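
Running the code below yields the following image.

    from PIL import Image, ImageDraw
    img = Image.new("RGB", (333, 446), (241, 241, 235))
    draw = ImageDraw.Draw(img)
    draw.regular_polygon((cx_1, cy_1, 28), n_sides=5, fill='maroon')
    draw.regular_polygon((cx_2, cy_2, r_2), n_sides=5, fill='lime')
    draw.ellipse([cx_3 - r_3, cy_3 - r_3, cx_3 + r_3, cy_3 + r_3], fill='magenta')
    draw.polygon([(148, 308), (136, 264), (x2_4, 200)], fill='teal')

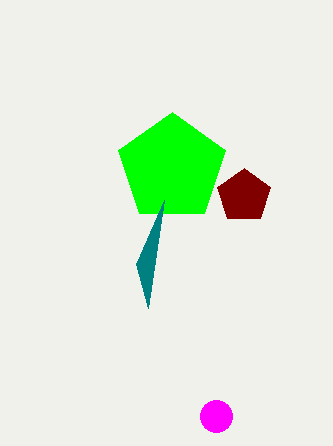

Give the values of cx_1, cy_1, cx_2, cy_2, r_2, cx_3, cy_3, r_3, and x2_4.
cx_1 = 244
cy_1 = 196
cx_2 = 172
cy_2 = 168
r_2 = 56
cx_3 = 216
cy_3 = 416
r_3 = 16
x2_4 = 164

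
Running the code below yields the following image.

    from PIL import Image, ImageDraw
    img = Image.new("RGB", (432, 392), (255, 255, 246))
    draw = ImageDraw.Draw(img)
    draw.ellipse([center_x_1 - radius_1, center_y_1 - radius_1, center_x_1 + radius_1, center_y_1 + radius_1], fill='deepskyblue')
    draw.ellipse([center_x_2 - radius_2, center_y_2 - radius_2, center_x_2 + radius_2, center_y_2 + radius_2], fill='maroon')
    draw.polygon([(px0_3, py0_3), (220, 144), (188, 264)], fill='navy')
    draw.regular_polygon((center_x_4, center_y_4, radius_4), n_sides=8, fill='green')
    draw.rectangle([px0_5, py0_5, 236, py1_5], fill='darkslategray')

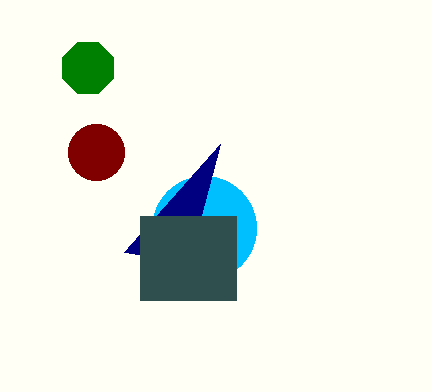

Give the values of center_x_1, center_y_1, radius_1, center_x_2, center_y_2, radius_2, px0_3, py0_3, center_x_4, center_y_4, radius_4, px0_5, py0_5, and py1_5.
center_x_1 = 204
center_y_1 = 228
radius_1 = 52
center_x_2 = 96
center_y_2 = 152
radius_2 = 28
px0_3 = 124
py0_3 = 252
center_x_4 = 88
center_y_4 = 68
radius_4 = 28
px0_5 = 140
py0_5 = 216
py1_5 = 300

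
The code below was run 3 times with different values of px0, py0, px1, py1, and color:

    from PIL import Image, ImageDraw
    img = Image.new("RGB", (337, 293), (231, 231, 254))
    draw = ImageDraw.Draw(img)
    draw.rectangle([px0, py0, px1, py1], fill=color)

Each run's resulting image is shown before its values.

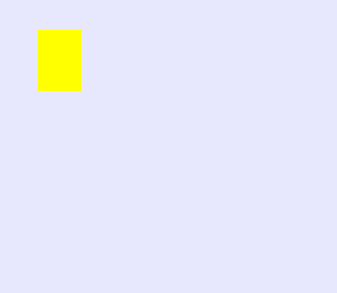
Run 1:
px0 = 38
py0 = 30
px1 = 80
py1 = 90
color = 'yellow'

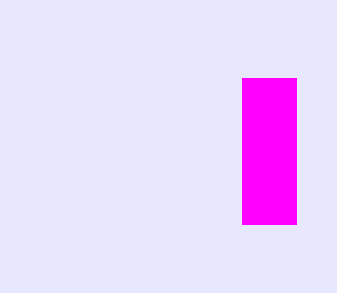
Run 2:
px0 = 242
py0 = 78
px1 = 296
py1 = 224
color = 'magenta'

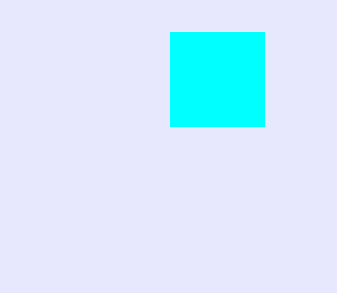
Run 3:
px0 = 170
py0 = 32
px1 = 264
py1 = 126
color = 'cyan'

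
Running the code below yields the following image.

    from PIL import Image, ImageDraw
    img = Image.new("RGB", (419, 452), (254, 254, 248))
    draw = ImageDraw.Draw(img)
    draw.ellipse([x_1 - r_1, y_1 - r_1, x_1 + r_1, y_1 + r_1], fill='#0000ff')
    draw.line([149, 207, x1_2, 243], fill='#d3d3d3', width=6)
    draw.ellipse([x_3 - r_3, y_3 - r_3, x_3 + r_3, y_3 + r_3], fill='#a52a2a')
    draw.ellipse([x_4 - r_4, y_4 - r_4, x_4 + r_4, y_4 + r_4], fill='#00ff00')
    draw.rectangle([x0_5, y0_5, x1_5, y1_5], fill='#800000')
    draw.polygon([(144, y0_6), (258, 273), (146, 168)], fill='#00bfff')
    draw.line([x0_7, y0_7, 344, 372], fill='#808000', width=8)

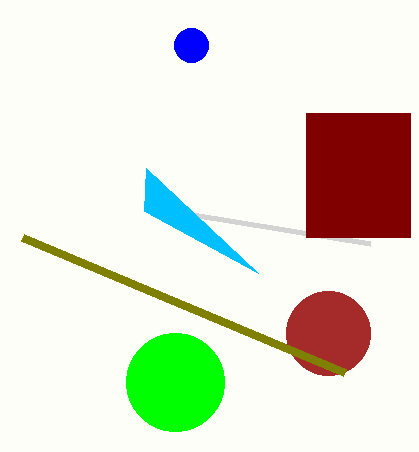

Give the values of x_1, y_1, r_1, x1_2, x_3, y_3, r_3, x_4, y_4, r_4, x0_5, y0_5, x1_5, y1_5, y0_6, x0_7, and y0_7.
x_1 = 191; y_1 = 45; r_1 = 17; x1_2 = 370; x_3 = 328; y_3 = 333; r_3 = 42; x_4 = 175; y_4 = 382; r_4 = 49; x0_5 = 306; y0_5 = 113; x1_5 = 410; y1_5 = 237; y0_6 = 211; x0_7 = 22; y0_7 = 237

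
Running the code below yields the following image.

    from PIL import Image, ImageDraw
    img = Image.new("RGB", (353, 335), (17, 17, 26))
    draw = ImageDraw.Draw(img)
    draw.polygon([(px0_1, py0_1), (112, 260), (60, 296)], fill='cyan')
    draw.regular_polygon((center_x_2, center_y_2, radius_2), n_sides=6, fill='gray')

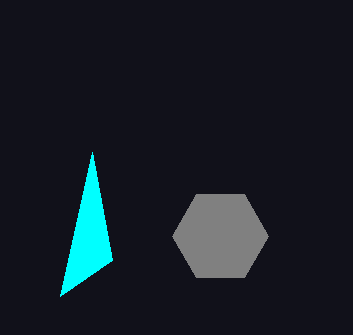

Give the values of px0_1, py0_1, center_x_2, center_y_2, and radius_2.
px0_1 = 92; py0_1 = 152; center_x_2 = 220; center_y_2 = 236; radius_2 = 48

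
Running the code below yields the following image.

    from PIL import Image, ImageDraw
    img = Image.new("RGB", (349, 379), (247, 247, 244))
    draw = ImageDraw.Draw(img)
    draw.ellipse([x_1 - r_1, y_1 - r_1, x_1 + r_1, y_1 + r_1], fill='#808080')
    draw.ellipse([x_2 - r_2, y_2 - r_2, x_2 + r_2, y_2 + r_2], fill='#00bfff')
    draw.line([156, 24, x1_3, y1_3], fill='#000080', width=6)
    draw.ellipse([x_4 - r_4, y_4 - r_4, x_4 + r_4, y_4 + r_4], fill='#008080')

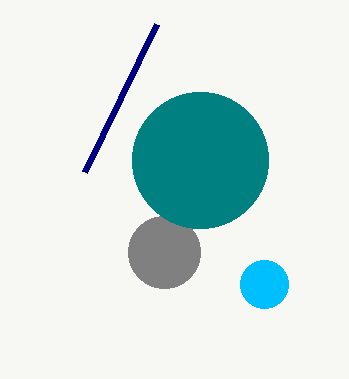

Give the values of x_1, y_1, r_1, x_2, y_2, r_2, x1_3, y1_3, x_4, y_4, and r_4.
x_1 = 164; y_1 = 252; r_1 = 36; x_2 = 264; y_2 = 284; r_2 = 24; x1_3 = 84; y1_3 = 172; x_4 = 200; y_4 = 160; r_4 = 68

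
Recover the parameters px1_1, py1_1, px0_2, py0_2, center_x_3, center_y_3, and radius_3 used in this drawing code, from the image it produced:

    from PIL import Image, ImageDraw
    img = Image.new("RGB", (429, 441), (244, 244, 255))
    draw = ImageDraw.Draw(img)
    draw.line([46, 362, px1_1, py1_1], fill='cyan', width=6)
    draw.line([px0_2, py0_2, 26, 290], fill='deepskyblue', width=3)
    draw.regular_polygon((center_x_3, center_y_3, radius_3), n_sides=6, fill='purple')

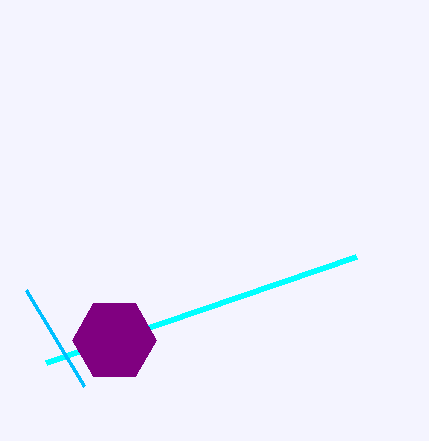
px1_1 = 356
py1_1 = 256
px0_2 = 84
py0_2 = 386
center_x_3 = 114
center_y_3 = 340
radius_3 = 42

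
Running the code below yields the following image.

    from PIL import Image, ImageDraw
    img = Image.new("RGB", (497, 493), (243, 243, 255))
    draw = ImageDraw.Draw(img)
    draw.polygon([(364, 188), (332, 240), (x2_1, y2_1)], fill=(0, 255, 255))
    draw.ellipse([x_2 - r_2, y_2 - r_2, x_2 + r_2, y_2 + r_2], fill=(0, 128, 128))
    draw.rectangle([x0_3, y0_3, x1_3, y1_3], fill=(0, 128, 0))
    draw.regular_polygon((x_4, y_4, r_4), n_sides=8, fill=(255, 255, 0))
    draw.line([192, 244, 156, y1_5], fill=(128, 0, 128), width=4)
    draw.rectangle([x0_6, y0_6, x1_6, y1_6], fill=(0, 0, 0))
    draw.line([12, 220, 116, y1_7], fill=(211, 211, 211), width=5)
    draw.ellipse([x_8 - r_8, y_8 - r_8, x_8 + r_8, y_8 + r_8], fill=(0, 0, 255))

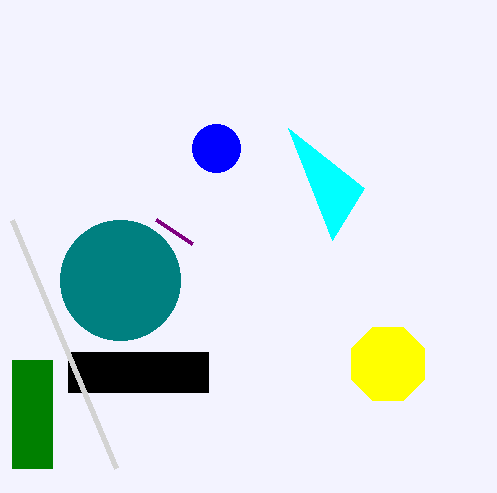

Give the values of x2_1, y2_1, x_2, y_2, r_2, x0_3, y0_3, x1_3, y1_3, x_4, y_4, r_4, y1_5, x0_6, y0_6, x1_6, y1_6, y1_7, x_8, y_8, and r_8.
x2_1 = 288, y2_1 = 128, x_2 = 120, y_2 = 280, r_2 = 60, x0_3 = 12, y0_3 = 360, x1_3 = 52, y1_3 = 468, x_4 = 388, y_4 = 364, r_4 = 40, y1_5 = 220, x0_6 = 68, y0_6 = 352, x1_6 = 208, y1_6 = 392, y1_7 = 468, x_8 = 216, y_8 = 148, r_8 = 24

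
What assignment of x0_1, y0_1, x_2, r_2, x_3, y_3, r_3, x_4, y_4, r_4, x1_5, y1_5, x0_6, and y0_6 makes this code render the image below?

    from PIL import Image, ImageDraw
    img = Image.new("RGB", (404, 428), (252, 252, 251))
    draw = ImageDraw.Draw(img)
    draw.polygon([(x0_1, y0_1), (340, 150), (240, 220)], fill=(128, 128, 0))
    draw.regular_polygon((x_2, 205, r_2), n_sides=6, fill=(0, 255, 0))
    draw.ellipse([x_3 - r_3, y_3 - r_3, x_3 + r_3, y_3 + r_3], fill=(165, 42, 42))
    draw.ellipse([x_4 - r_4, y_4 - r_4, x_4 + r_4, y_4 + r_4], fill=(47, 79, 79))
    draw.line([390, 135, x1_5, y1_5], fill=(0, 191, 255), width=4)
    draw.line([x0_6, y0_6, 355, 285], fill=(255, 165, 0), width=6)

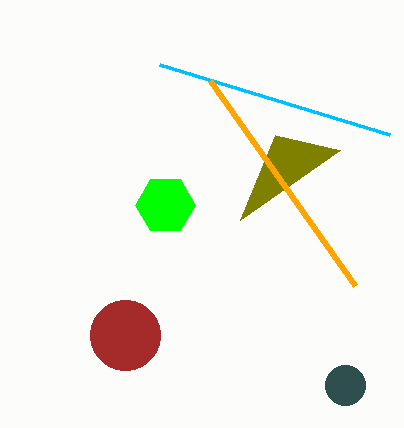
x0_1 = 275; y0_1 = 135; x_2 = 165; r_2 = 30; x_3 = 125; y_3 = 335; r_3 = 35; x_4 = 345; y_4 = 385; r_4 = 20; x1_5 = 160; y1_5 = 65; x0_6 = 210; y0_6 = 80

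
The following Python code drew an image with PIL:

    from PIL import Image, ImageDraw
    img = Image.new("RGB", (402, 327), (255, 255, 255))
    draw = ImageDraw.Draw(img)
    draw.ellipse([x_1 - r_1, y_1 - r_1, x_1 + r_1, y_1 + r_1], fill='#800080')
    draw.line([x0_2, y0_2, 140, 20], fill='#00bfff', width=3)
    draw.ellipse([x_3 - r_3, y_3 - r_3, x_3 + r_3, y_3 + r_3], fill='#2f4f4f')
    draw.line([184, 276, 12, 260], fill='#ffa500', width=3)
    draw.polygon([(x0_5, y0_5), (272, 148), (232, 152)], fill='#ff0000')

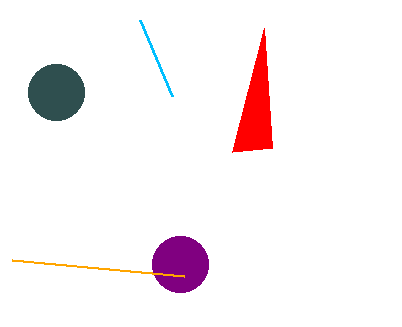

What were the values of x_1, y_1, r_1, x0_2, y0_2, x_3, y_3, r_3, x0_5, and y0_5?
x_1 = 180
y_1 = 264
r_1 = 28
x0_2 = 172
y0_2 = 96
x_3 = 56
y_3 = 92
r_3 = 28
x0_5 = 264
y0_5 = 28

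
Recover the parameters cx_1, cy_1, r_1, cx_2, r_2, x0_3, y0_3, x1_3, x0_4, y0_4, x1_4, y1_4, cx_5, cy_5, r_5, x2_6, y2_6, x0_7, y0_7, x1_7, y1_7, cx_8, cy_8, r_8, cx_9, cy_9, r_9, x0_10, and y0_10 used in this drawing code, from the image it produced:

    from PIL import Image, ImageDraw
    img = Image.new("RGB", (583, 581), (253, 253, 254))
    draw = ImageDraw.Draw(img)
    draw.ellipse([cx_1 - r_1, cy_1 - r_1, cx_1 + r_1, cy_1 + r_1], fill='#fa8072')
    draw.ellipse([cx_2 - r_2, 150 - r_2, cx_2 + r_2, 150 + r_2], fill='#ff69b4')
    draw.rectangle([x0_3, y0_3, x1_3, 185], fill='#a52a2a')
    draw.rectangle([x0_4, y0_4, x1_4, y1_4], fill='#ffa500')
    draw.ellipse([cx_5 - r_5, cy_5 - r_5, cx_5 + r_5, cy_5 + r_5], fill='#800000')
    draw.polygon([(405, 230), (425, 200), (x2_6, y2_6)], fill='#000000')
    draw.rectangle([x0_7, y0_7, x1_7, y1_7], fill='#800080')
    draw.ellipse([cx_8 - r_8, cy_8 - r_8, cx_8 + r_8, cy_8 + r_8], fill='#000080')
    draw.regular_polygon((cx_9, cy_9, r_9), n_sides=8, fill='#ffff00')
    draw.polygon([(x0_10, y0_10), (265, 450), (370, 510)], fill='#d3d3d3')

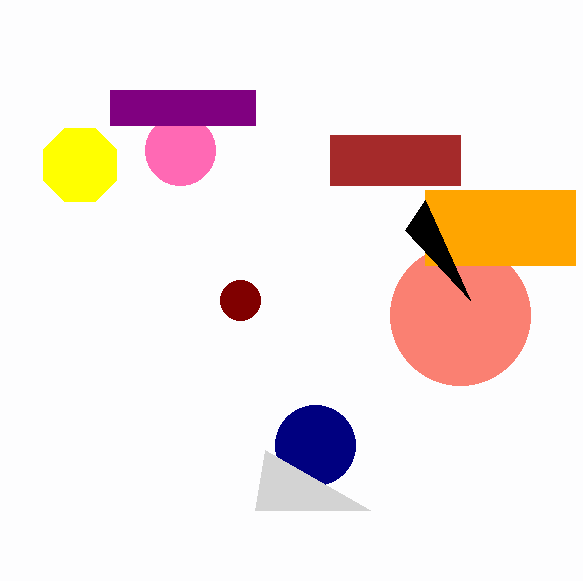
cx_1 = 460; cy_1 = 315; r_1 = 70; cx_2 = 180; r_2 = 35; x0_3 = 330; y0_3 = 135; x1_3 = 460; x0_4 = 425; y0_4 = 190; x1_4 = 575; y1_4 = 265; cx_5 = 240; cy_5 = 300; r_5 = 20; x2_6 = 470; y2_6 = 300; x0_7 = 110; y0_7 = 90; x1_7 = 255; y1_7 = 125; cx_8 = 315; cy_8 = 445; r_8 = 40; cx_9 = 80; cy_9 = 165; r_9 = 40; x0_10 = 255; y0_10 = 510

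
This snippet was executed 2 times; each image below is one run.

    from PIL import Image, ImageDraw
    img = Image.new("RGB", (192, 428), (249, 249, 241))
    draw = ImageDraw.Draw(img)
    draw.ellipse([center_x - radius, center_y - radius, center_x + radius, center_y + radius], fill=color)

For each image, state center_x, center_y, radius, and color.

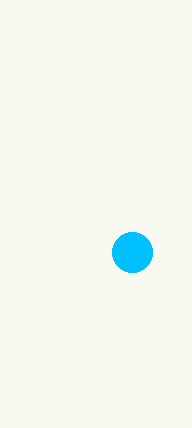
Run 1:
center_x = 132
center_y = 252
radius = 20
color = 'deepskyblue'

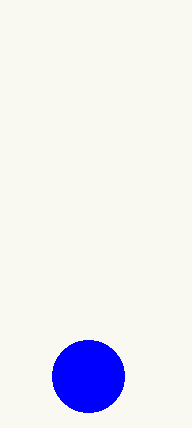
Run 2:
center_x = 88; center_y = 376; radius = 36; color = 'blue'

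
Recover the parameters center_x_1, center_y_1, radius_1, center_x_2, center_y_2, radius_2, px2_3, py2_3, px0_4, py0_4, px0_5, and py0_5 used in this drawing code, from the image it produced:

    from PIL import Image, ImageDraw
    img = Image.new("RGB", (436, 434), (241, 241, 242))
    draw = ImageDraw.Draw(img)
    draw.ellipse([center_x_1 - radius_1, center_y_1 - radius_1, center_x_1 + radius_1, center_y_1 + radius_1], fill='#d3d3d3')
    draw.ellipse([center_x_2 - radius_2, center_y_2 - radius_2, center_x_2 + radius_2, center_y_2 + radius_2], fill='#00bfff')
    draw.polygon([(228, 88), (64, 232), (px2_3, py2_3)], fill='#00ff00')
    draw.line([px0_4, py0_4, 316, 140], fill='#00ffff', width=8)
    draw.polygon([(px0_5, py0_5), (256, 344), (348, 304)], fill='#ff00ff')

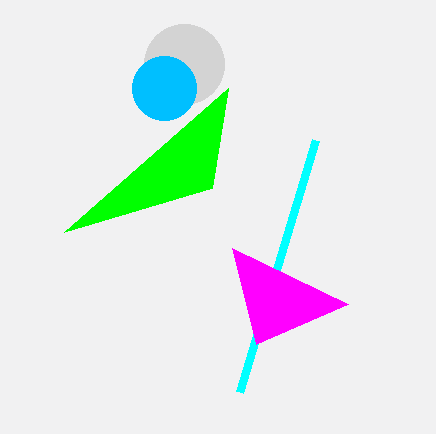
center_x_1 = 184, center_y_1 = 64, radius_1 = 40, center_x_2 = 164, center_y_2 = 88, radius_2 = 32, px2_3 = 212, py2_3 = 188, px0_4 = 240, py0_4 = 392, px0_5 = 232, py0_5 = 248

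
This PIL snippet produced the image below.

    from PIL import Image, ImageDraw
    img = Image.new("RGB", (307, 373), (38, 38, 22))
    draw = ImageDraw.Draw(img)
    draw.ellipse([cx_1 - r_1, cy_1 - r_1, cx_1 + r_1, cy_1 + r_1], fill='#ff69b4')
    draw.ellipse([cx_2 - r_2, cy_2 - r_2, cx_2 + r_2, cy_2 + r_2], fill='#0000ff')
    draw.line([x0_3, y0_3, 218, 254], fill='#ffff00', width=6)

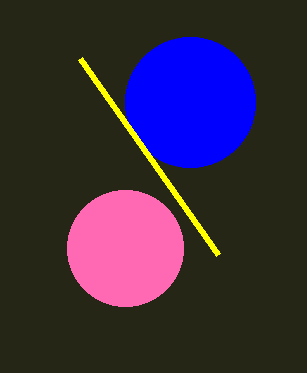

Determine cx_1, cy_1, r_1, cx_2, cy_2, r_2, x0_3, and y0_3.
cx_1 = 125; cy_1 = 248; r_1 = 58; cx_2 = 190; cy_2 = 102; r_2 = 65; x0_3 = 80; y0_3 = 58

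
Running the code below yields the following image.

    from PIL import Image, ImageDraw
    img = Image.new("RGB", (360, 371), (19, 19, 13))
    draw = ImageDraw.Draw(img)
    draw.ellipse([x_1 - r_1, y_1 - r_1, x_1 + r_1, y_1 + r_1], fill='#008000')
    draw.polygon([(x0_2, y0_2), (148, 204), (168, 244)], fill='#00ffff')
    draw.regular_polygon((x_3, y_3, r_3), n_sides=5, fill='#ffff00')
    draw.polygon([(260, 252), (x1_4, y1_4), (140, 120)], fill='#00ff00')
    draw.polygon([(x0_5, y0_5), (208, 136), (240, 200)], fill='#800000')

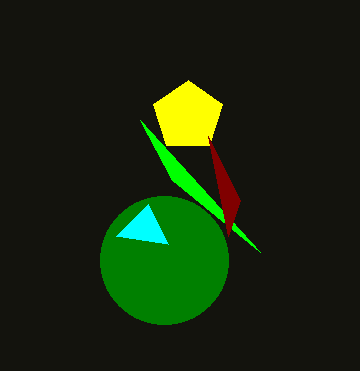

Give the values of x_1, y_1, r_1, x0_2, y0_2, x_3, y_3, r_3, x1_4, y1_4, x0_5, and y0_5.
x_1 = 164, y_1 = 260, r_1 = 64, x0_2 = 116, y0_2 = 236, x_3 = 188, y_3 = 116, r_3 = 36, x1_4 = 172, y1_4 = 180, x0_5 = 228, y0_5 = 236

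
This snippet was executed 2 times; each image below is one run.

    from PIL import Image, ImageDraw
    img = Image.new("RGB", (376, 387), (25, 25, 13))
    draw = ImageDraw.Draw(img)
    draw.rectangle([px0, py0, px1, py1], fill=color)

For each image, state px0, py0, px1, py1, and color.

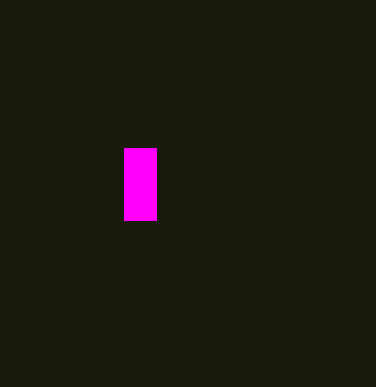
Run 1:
px0 = 124
py0 = 148
px1 = 156
py1 = 220
color = 'magenta'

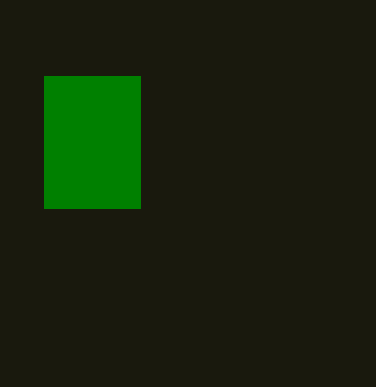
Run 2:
px0 = 44, py0 = 76, px1 = 140, py1 = 208, color = 'green'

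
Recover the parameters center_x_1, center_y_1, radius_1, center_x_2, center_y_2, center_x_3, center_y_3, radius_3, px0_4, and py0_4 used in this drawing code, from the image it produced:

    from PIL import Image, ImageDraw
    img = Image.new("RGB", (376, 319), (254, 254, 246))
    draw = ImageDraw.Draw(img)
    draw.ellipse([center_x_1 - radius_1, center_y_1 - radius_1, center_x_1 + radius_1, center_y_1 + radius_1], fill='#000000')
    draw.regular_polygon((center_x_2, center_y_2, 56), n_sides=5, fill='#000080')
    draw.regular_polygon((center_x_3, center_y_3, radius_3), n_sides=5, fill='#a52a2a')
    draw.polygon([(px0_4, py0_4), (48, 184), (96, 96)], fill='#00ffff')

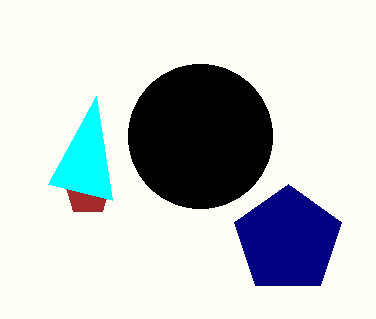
center_x_1 = 200; center_y_1 = 136; radius_1 = 72; center_x_2 = 288; center_y_2 = 240; center_x_3 = 88; center_y_3 = 192; radius_3 = 24; px0_4 = 112; py0_4 = 200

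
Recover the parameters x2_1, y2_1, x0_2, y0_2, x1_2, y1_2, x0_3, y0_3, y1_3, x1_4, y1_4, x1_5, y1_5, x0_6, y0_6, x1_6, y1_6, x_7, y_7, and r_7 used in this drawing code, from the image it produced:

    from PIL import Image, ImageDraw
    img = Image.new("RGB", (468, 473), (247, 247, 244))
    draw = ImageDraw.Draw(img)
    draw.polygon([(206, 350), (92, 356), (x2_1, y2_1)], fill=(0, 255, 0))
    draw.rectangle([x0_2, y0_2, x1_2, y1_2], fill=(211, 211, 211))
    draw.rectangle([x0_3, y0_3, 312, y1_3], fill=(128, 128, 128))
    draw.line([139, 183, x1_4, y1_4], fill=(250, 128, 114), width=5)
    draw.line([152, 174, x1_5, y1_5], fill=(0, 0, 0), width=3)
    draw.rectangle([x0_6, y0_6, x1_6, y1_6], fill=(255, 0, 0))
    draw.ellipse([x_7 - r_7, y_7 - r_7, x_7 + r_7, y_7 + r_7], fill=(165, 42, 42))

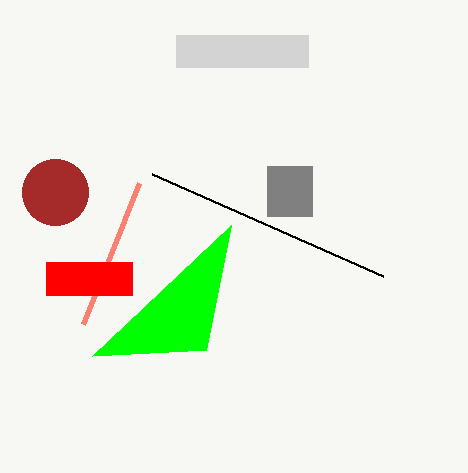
x2_1 = 231, y2_1 = 225, x0_2 = 176, y0_2 = 35, x1_2 = 308, y1_2 = 67, x0_3 = 267, y0_3 = 166, y1_3 = 216, x1_4 = 83, y1_4 = 324, x1_5 = 383, y1_5 = 276, x0_6 = 46, y0_6 = 262, x1_6 = 132, y1_6 = 295, x_7 = 55, y_7 = 192, r_7 = 33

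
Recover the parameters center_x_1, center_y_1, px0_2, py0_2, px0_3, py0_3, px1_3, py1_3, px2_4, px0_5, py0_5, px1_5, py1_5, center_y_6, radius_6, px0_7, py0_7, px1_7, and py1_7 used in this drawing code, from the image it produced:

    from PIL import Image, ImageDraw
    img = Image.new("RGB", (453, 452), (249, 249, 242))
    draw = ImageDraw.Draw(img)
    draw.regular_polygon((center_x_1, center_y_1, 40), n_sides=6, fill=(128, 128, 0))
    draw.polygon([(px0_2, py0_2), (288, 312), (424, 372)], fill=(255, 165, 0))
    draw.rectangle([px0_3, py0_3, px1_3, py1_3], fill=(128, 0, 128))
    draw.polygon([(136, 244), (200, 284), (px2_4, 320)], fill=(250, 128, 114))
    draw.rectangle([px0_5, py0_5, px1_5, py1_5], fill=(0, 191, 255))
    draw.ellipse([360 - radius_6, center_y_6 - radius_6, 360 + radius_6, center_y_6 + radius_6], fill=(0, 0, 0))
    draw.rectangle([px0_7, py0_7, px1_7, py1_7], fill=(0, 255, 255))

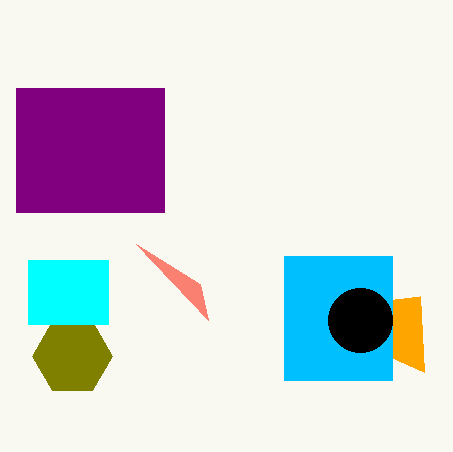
center_x_1 = 72, center_y_1 = 356, px0_2 = 420, py0_2 = 296, px0_3 = 16, py0_3 = 88, px1_3 = 164, py1_3 = 212, px2_4 = 208, px0_5 = 284, py0_5 = 256, px1_5 = 392, py1_5 = 380, center_y_6 = 320, radius_6 = 32, px0_7 = 28, py0_7 = 260, px1_7 = 108, py1_7 = 324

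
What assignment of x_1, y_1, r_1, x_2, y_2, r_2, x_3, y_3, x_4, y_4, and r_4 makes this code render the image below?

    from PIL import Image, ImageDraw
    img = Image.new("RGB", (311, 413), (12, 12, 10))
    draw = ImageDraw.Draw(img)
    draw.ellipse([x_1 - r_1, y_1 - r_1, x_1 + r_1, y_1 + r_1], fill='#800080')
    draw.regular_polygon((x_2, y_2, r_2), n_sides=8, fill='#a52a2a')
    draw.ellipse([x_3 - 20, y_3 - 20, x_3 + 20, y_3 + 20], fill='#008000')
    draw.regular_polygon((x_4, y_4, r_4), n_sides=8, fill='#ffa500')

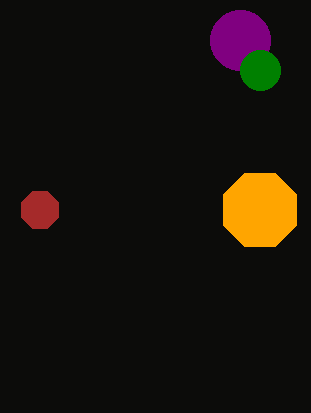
x_1 = 240
y_1 = 40
r_1 = 30
x_2 = 40
y_2 = 210
r_2 = 20
x_3 = 260
y_3 = 70
x_4 = 260
y_4 = 210
r_4 = 40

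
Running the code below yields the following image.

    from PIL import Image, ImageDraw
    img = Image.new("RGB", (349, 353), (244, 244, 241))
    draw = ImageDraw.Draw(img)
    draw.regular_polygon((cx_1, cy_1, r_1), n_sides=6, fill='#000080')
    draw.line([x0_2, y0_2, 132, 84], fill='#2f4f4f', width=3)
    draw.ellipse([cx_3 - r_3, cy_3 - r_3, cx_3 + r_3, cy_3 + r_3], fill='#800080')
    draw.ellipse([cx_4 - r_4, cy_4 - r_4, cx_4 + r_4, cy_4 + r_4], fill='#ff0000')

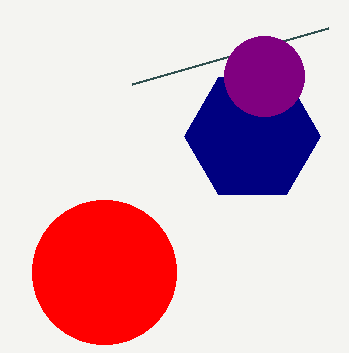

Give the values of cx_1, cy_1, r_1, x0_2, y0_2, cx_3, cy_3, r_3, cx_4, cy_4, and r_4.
cx_1 = 252; cy_1 = 136; r_1 = 68; x0_2 = 328; y0_2 = 28; cx_3 = 264; cy_3 = 76; r_3 = 40; cx_4 = 104; cy_4 = 272; r_4 = 72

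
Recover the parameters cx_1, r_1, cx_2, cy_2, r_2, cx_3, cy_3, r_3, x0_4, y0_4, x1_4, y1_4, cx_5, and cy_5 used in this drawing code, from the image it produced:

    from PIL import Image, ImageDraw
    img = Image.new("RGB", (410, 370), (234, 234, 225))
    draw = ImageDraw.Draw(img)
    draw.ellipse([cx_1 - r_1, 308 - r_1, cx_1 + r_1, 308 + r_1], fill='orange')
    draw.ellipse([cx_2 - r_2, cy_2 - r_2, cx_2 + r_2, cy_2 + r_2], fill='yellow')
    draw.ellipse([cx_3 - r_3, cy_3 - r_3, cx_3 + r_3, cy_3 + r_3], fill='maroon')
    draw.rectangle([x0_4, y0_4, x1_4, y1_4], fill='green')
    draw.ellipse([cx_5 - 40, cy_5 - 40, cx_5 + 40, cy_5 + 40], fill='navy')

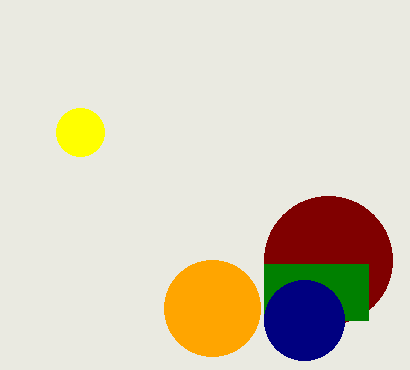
cx_1 = 212, r_1 = 48, cx_2 = 80, cy_2 = 132, r_2 = 24, cx_3 = 328, cy_3 = 260, r_3 = 64, x0_4 = 264, y0_4 = 264, x1_4 = 368, y1_4 = 320, cx_5 = 304, cy_5 = 320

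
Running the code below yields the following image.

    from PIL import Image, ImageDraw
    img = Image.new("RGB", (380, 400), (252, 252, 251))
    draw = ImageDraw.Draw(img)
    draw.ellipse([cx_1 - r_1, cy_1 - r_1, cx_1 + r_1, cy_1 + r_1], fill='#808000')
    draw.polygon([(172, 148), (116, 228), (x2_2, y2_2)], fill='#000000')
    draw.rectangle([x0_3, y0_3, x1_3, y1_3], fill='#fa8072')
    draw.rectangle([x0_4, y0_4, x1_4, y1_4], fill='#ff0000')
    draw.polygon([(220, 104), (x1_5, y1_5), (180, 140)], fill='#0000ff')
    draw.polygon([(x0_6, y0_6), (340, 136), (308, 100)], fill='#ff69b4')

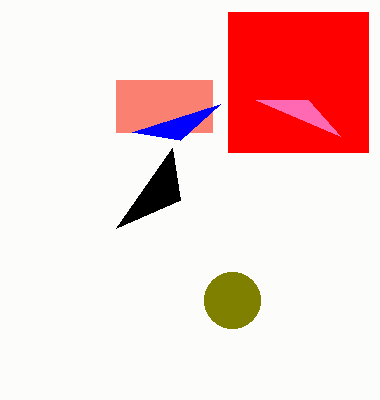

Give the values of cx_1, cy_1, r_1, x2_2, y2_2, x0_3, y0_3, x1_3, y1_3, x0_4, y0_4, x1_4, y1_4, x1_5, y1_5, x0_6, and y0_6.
cx_1 = 232, cy_1 = 300, r_1 = 28, x2_2 = 180, y2_2 = 200, x0_3 = 116, y0_3 = 80, x1_3 = 212, y1_3 = 132, x0_4 = 228, y0_4 = 12, x1_4 = 368, y1_4 = 152, x1_5 = 132, y1_5 = 132, x0_6 = 256, y0_6 = 100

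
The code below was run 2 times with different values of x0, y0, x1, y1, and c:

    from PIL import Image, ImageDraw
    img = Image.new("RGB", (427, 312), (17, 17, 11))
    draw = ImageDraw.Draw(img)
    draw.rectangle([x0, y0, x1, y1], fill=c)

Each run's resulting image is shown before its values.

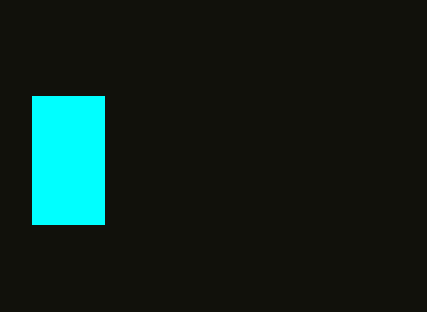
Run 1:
x0 = 32, y0 = 96, x1 = 104, y1 = 224, c = 'cyan'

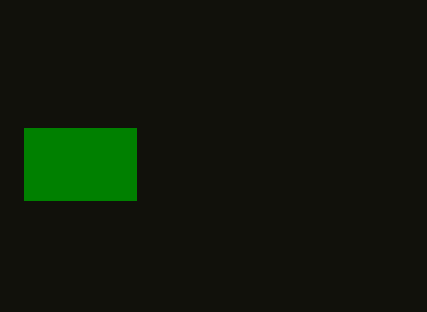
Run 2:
x0 = 24; y0 = 128; x1 = 136; y1 = 200; c = 'green'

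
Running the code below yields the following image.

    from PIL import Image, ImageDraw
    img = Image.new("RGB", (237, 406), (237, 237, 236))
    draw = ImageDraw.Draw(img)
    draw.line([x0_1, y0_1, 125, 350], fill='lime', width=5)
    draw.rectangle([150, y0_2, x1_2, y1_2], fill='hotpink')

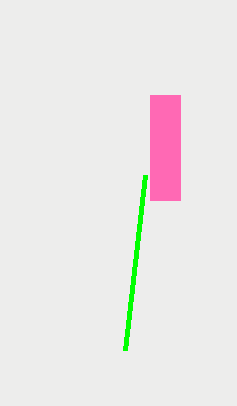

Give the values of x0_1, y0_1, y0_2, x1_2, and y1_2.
x0_1 = 145; y0_1 = 175; y0_2 = 95; x1_2 = 180; y1_2 = 200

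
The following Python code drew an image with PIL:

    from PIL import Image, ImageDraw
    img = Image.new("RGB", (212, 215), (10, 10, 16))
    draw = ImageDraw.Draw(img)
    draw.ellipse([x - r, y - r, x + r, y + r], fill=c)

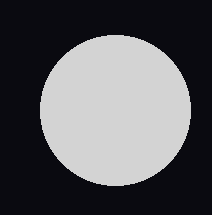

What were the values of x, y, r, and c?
x = 115
y = 110
r = 75
c = 'lightgray'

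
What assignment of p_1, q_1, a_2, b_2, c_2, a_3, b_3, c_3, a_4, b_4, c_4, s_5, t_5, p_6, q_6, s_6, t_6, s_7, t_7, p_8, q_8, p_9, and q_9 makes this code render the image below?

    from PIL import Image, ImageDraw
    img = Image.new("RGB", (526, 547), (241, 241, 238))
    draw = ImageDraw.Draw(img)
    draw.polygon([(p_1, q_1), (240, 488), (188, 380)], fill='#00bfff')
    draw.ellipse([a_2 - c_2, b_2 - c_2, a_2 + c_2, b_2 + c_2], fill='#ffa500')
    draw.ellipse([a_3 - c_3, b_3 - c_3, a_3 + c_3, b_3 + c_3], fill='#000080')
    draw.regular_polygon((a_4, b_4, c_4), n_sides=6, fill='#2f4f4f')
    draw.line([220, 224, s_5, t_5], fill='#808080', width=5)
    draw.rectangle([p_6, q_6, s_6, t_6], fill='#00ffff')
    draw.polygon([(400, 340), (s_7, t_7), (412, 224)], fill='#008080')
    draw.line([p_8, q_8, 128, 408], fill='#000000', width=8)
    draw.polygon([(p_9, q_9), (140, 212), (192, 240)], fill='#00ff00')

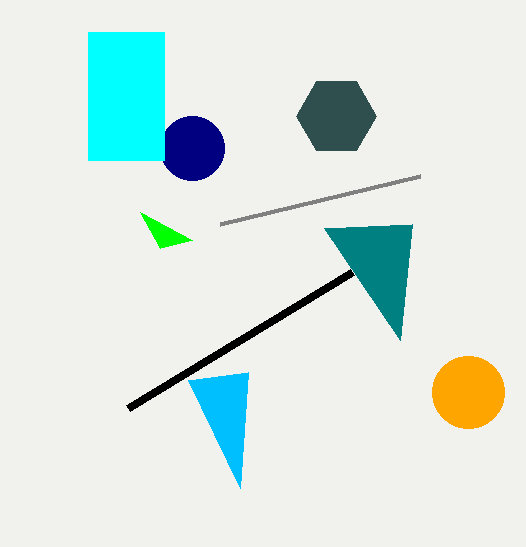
p_1 = 248, q_1 = 372, a_2 = 468, b_2 = 392, c_2 = 36, a_3 = 192, b_3 = 148, c_3 = 32, a_4 = 336, b_4 = 116, c_4 = 40, s_5 = 420, t_5 = 176, p_6 = 88, q_6 = 32, s_6 = 164, t_6 = 160, s_7 = 324, t_7 = 228, p_8 = 352, q_8 = 272, p_9 = 160, q_9 = 248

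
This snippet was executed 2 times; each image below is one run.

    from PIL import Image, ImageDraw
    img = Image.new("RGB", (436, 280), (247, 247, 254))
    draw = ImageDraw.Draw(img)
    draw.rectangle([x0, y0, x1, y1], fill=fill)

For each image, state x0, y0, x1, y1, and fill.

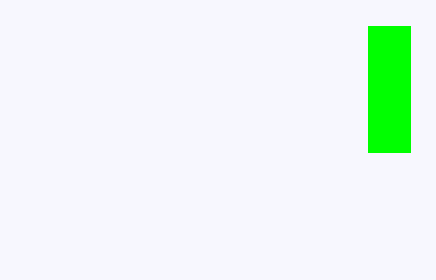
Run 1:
x0 = 368, y0 = 26, x1 = 410, y1 = 152, fill = 'lime'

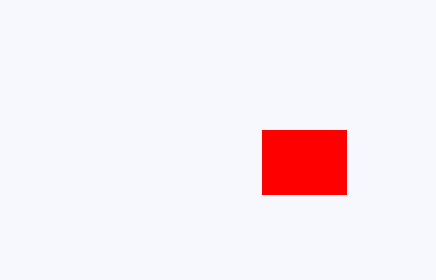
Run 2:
x0 = 262, y0 = 130, x1 = 346, y1 = 194, fill = 'red'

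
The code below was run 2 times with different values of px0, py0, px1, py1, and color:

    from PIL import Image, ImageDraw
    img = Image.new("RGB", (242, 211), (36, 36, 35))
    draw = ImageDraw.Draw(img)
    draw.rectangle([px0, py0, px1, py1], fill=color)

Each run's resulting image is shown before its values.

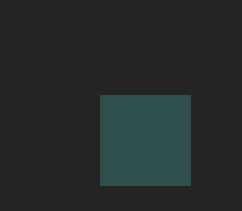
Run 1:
px0 = 100, py0 = 95, px1 = 190, py1 = 185, color = 'darkslategray'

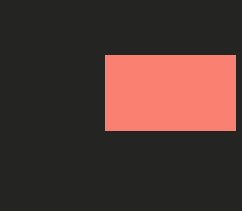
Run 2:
px0 = 105
py0 = 55
px1 = 235
py1 = 130
color = 'salmon'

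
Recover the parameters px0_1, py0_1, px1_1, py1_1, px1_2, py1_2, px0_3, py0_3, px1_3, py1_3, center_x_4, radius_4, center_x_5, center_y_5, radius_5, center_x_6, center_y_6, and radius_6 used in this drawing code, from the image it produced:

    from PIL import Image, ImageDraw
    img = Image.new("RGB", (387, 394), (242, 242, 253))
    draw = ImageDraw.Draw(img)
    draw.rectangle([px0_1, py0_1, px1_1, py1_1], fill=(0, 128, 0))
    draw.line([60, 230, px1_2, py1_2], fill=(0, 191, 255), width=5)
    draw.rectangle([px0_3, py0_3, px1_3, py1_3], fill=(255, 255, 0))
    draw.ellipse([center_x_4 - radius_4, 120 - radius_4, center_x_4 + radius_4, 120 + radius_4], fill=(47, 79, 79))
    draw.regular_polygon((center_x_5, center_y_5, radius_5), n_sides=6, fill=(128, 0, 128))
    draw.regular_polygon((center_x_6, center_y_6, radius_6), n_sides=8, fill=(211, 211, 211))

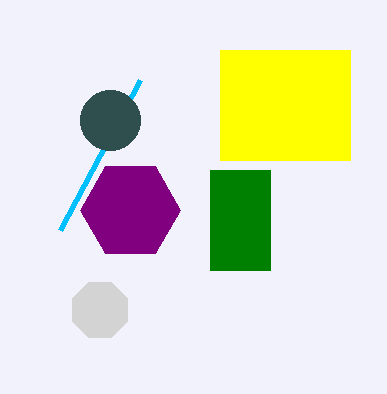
px0_1 = 210; py0_1 = 170; px1_1 = 270; py1_1 = 270; px1_2 = 140; py1_2 = 80; px0_3 = 220; py0_3 = 50; px1_3 = 350; py1_3 = 160; center_x_4 = 110; radius_4 = 30; center_x_5 = 130; center_y_5 = 210; radius_5 = 50; center_x_6 = 100; center_y_6 = 310; radius_6 = 30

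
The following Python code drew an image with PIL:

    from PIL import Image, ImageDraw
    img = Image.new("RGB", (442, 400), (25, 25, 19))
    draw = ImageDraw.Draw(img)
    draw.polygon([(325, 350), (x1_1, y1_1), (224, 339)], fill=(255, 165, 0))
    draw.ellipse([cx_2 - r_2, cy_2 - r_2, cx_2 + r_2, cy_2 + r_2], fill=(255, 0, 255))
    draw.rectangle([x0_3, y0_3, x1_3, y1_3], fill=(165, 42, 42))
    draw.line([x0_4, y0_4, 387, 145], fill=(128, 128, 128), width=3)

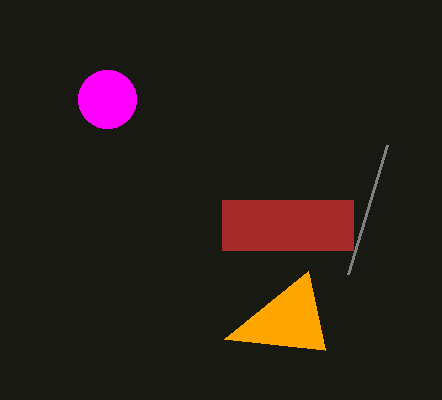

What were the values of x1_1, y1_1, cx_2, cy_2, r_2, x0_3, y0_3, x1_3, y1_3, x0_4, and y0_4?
x1_1 = 308; y1_1 = 271; cx_2 = 107; cy_2 = 99; r_2 = 29; x0_3 = 222; y0_3 = 200; x1_3 = 353; y1_3 = 250; x0_4 = 348; y0_4 = 274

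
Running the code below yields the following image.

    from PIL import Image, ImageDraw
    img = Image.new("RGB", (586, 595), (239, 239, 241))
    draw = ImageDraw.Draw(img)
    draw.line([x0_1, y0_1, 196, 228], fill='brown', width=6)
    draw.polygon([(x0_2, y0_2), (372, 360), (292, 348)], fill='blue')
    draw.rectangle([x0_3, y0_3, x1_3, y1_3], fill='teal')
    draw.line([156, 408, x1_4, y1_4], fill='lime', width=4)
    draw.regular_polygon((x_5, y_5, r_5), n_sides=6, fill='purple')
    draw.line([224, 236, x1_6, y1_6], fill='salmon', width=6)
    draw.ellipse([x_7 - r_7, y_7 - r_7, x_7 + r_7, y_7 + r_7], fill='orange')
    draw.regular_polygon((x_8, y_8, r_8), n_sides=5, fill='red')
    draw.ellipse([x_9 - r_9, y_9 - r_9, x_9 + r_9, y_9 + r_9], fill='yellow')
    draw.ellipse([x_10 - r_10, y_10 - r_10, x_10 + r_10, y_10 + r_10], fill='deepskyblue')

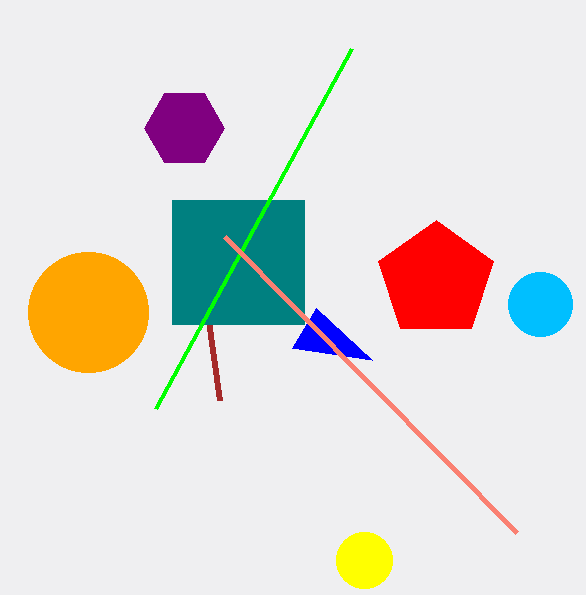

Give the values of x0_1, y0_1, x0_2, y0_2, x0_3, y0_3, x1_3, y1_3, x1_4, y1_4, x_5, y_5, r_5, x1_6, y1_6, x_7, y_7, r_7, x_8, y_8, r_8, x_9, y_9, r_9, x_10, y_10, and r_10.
x0_1 = 220; y0_1 = 400; x0_2 = 316; y0_2 = 308; x0_3 = 172; y0_3 = 200; x1_3 = 304; y1_3 = 324; x1_4 = 352; y1_4 = 48; x_5 = 184; y_5 = 128; r_5 = 40; x1_6 = 516; y1_6 = 532; x_7 = 88; y_7 = 312; r_7 = 60; x_8 = 436; y_8 = 280; r_8 = 60; x_9 = 364; y_9 = 560; r_9 = 28; x_10 = 540; y_10 = 304; r_10 = 32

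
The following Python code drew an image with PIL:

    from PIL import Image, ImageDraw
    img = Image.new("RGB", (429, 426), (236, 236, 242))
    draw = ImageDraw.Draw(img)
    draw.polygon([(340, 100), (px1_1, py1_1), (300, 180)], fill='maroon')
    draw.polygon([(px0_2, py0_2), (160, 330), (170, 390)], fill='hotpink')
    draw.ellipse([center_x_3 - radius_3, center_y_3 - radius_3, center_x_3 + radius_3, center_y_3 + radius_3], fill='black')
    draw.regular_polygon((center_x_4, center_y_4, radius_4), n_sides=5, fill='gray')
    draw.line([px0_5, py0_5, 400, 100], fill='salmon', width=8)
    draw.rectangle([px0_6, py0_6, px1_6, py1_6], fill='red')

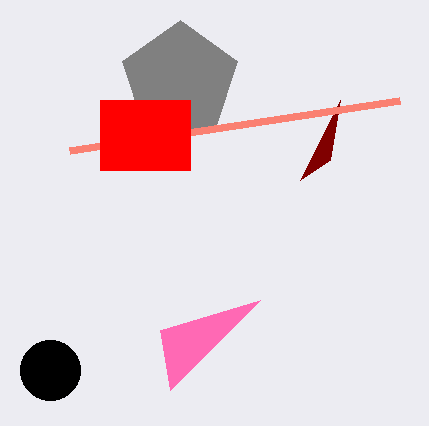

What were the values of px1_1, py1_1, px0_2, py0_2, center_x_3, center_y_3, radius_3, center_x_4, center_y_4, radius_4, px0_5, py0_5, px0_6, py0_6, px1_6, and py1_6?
px1_1 = 330; py1_1 = 160; px0_2 = 260; py0_2 = 300; center_x_3 = 50; center_y_3 = 370; radius_3 = 30; center_x_4 = 180; center_y_4 = 80; radius_4 = 60; px0_5 = 70; py0_5 = 150; px0_6 = 100; py0_6 = 100; px1_6 = 190; py1_6 = 170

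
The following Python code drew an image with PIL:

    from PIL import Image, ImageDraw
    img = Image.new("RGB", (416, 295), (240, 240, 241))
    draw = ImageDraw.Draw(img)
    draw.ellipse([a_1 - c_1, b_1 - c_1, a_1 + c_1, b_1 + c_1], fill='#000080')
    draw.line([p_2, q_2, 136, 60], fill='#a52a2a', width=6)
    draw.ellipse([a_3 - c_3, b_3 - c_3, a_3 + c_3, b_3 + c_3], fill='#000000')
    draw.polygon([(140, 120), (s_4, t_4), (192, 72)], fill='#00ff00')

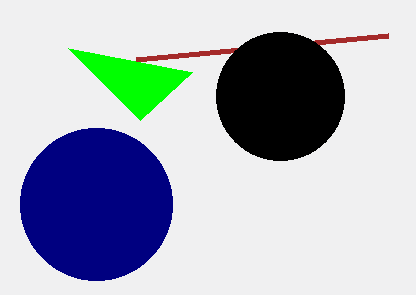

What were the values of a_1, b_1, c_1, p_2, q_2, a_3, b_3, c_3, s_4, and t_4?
a_1 = 96, b_1 = 204, c_1 = 76, p_2 = 388, q_2 = 36, a_3 = 280, b_3 = 96, c_3 = 64, s_4 = 68, t_4 = 48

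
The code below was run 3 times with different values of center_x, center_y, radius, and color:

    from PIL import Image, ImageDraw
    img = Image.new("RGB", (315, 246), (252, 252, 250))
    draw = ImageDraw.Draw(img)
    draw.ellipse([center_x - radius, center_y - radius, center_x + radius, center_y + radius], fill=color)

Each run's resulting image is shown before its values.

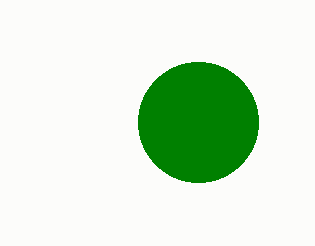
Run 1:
center_x = 198
center_y = 122
radius = 60
color = 'green'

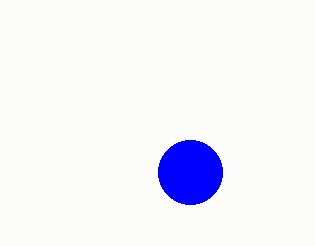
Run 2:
center_x = 190
center_y = 172
radius = 32
color = 'blue'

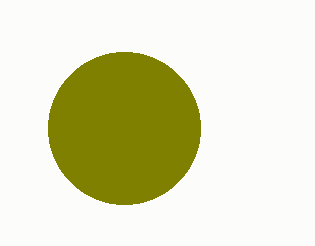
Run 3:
center_x = 124
center_y = 128
radius = 76
color = 'olive'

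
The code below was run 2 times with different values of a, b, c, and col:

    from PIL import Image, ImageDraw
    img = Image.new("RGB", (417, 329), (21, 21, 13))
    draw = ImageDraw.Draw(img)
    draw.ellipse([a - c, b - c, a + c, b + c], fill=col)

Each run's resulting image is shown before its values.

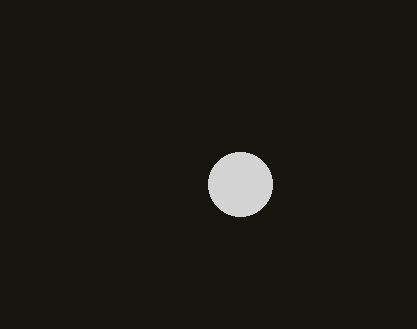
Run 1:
a = 240, b = 184, c = 32, col = 'lightgray'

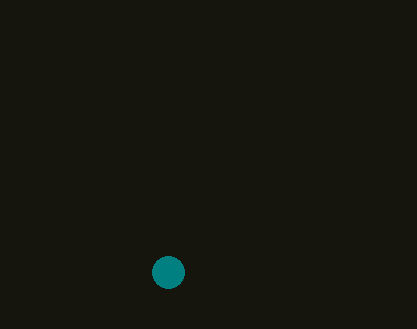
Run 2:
a = 168; b = 272; c = 16; col = 'teal'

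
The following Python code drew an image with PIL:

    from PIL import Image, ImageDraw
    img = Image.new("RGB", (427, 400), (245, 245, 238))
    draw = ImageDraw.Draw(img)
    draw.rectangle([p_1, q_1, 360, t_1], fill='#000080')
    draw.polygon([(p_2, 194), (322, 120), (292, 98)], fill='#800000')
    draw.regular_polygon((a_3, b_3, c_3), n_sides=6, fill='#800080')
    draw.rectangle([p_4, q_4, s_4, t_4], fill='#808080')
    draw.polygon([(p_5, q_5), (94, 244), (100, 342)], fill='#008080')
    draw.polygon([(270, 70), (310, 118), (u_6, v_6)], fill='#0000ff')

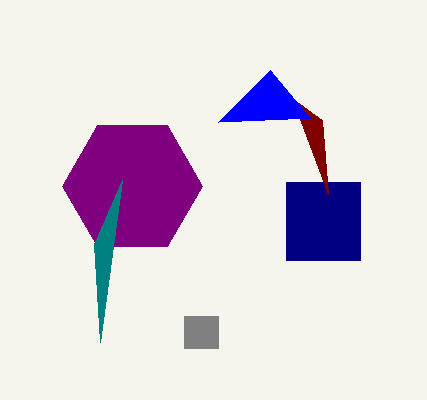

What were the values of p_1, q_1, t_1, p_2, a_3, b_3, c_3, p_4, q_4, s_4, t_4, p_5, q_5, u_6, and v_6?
p_1 = 286; q_1 = 182; t_1 = 260; p_2 = 328; a_3 = 132; b_3 = 186; c_3 = 70; p_4 = 184; q_4 = 316; s_4 = 218; t_4 = 348; p_5 = 122; q_5 = 180; u_6 = 218; v_6 = 122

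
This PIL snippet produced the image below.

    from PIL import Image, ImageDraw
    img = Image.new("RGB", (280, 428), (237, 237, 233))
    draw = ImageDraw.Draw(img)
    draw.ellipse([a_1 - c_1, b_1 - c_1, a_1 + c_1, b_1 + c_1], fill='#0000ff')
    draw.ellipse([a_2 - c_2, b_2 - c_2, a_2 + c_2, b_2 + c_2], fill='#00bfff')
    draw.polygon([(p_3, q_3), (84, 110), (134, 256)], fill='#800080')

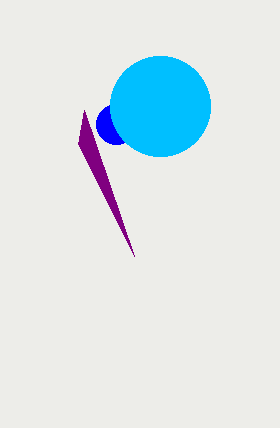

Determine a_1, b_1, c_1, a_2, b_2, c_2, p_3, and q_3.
a_1 = 116; b_1 = 124; c_1 = 20; a_2 = 160; b_2 = 106; c_2 = 50; p_3 = 78; q_3 = 144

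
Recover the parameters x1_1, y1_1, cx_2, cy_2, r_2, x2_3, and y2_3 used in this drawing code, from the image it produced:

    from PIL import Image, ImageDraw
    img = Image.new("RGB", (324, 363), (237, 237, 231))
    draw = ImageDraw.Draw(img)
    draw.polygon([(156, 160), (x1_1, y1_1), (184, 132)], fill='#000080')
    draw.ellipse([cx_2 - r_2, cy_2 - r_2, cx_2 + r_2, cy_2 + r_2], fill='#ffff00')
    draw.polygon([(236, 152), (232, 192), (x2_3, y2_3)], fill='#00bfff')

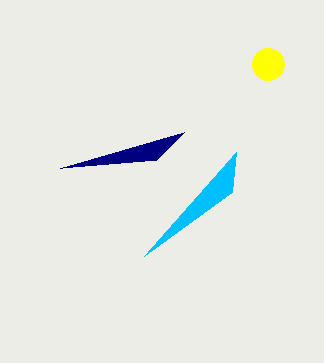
x1_1 = 60; y1_1 = 168; cx_2 = 268; cy_2 = 64; r_2 = 16; x2_3 = 144; y2_3 = 256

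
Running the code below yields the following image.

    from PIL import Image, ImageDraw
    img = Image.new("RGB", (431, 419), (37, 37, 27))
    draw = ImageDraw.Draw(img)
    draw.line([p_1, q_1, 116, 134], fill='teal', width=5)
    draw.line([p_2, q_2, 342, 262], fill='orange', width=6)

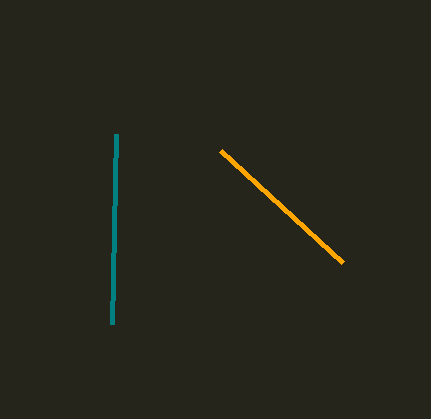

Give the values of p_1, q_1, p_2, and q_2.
p_1 = 112, q_1 = 324, p_2 = 220, q_2 = 150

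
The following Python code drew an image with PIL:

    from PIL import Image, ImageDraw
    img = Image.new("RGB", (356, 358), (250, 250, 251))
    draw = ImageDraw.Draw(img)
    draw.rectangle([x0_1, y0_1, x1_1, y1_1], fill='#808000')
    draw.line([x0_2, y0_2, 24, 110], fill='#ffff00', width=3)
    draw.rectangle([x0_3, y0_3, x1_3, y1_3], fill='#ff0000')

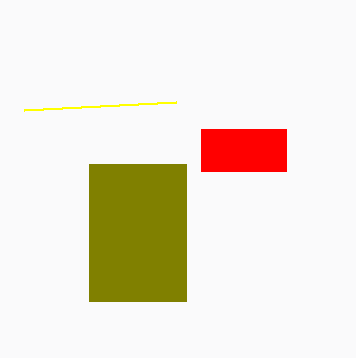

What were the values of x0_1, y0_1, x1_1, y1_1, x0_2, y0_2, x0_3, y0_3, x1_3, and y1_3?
x0_1 = 89
y0_1 = 164
x1_1 = 186
y1_1 = 301
x0_2 = 176
y0_2 = 102
x0_3 = 201
y0_3 = 129
x1_3 = 286
y1_3 = 171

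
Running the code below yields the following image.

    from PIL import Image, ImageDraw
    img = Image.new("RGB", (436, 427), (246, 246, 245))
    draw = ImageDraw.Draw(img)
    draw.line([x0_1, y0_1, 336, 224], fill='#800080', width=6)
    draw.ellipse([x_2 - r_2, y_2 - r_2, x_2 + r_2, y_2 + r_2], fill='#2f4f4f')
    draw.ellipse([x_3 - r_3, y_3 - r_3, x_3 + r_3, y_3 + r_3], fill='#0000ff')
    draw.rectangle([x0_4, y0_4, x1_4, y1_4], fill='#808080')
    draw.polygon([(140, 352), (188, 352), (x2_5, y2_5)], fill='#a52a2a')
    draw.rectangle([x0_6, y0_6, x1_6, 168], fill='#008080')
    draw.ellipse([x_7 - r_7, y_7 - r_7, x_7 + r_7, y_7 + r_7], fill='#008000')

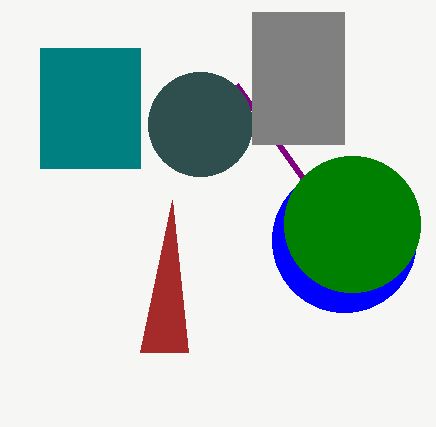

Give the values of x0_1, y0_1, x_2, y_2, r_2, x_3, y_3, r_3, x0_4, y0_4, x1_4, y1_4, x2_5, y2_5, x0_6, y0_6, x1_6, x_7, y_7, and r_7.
x0_1 = 236; y0_1 = 84; x_2 = 200; y_2 = 124; r_2 = 52; x_3 = 344; y_3 = 240; r_3 = 72; x0_4 = 252; y0_4 = 12; x1_4 = 344; y1_4 = 144; x2_5 = 172; y2_5 = 200; x0_6 = 40; y0_6 = 48; x1_6 = 140; x_7 = 352; y_7 = 224; r_7 = 68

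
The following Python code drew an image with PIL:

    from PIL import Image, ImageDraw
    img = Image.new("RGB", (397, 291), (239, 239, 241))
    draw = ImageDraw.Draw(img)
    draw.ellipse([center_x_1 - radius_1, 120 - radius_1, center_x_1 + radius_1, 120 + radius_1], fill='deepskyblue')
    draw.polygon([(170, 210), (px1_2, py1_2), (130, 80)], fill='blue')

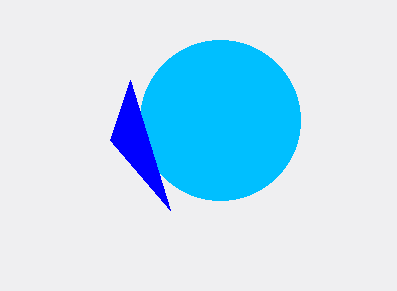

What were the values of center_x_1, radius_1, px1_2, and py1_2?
center_x_1 = 220; radius_1 = 80; px1_2 = 110; py1_2 = 140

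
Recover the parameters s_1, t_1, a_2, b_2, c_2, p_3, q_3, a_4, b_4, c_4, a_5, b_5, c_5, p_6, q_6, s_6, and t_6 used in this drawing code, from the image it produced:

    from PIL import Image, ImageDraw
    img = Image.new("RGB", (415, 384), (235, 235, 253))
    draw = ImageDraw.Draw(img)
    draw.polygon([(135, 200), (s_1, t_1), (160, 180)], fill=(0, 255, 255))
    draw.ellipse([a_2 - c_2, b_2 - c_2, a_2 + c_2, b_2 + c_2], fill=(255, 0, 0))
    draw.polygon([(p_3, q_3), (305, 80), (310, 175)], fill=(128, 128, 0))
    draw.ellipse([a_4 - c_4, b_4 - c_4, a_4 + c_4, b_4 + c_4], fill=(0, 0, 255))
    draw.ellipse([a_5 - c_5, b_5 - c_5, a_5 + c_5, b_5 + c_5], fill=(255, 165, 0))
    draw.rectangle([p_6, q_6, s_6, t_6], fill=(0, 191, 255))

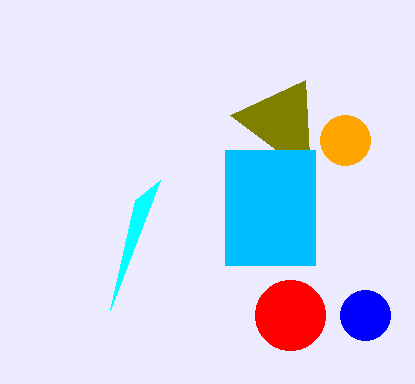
s_1 = 110
t_1 = 310
a_2 = 290
b_2 = 315
c_2 = 35
p_3 = 230
q_3 = 115
a_4 = 365
b_4 = 315
c_4 = 25
a_5 = 345
b_5 = 140
c_5 = 25
p_6 = 225
q_6 = 150
s_6 = 315
t_6 = 265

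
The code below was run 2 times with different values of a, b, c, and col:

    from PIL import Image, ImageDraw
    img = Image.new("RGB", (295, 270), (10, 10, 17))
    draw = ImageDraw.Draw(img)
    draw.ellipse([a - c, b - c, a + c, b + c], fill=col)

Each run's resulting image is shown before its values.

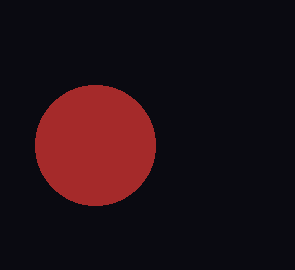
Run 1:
a = 95
b = 145
c = 60
col = 'brown'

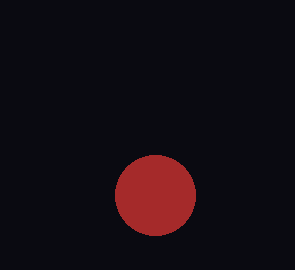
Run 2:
a = 155; b = 195; c = 40; col = 'brown'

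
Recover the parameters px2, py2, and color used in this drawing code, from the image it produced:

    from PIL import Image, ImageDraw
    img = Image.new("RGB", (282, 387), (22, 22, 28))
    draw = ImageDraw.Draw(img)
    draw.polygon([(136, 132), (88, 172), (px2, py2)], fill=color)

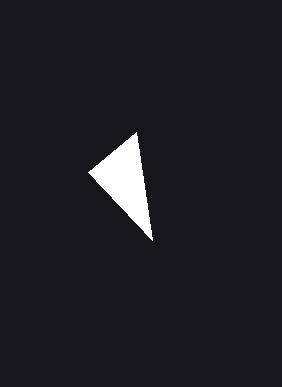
px2 = 152, py2 = 240, color = 'white'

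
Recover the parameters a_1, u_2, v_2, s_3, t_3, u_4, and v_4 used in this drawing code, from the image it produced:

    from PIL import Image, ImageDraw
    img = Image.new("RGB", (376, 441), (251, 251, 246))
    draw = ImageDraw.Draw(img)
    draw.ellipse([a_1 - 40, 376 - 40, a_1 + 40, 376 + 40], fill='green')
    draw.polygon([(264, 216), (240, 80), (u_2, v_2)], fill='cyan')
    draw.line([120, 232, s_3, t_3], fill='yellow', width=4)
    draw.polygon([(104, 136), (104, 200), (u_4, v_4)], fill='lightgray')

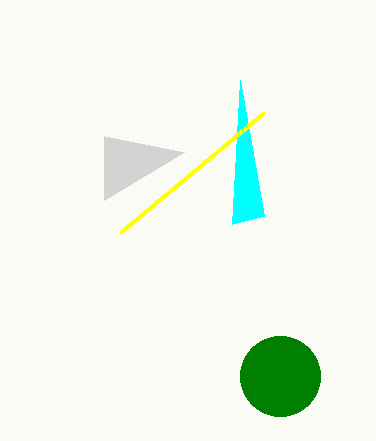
a_1 = 280, u_2 = 232, v_2 = 224, s_3 = 264, t_3 = 112, u_4 = 184, v_4 = 152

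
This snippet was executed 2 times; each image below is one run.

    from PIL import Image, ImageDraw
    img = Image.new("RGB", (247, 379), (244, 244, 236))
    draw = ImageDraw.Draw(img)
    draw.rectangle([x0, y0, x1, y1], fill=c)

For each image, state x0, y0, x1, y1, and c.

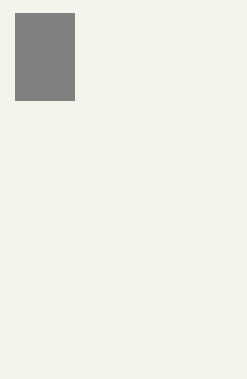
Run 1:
x0 = 15, y0 = 13, x1 = 74, y1 = 100, c = 'gray'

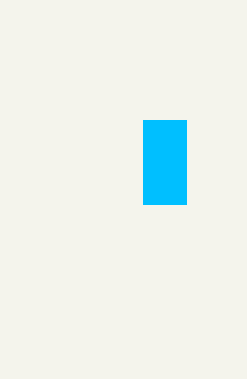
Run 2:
x0 = 143; y0 = 120; x1 = 186; y1 = 204; c = 'deepskyblue'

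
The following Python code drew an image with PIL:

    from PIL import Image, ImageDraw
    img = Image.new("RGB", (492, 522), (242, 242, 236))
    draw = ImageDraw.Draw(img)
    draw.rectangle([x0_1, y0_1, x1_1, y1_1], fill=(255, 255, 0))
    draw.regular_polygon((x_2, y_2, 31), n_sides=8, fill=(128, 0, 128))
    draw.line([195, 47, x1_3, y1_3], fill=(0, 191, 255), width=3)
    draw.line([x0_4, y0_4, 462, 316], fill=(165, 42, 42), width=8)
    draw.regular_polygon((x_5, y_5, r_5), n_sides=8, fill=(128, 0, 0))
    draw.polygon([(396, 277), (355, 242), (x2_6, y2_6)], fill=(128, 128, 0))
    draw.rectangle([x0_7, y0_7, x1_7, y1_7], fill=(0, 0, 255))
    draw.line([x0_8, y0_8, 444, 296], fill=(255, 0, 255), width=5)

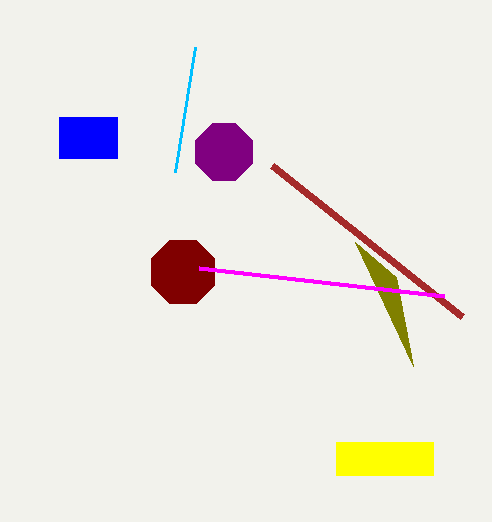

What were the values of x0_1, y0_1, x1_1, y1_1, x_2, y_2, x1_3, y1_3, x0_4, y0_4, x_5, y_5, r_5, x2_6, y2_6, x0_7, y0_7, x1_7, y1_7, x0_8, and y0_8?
x0_1 = 336
y0_1 = 442
x1_1 = 433
y1_1 = 475
x_2 = 224
y_2 = 152
x1_3 = 175
y1_3 = 172
x0_4 = 272
y0_4 = 165
x_5 = 183
y_5 = 272
r_5 = 34
x2_6 = 413
y2_6 = 366
x0_7 = 59
y0_7 = 117
x1_7 = 117
y1_7 = 158
x0_8 = 199
y0_8 = 268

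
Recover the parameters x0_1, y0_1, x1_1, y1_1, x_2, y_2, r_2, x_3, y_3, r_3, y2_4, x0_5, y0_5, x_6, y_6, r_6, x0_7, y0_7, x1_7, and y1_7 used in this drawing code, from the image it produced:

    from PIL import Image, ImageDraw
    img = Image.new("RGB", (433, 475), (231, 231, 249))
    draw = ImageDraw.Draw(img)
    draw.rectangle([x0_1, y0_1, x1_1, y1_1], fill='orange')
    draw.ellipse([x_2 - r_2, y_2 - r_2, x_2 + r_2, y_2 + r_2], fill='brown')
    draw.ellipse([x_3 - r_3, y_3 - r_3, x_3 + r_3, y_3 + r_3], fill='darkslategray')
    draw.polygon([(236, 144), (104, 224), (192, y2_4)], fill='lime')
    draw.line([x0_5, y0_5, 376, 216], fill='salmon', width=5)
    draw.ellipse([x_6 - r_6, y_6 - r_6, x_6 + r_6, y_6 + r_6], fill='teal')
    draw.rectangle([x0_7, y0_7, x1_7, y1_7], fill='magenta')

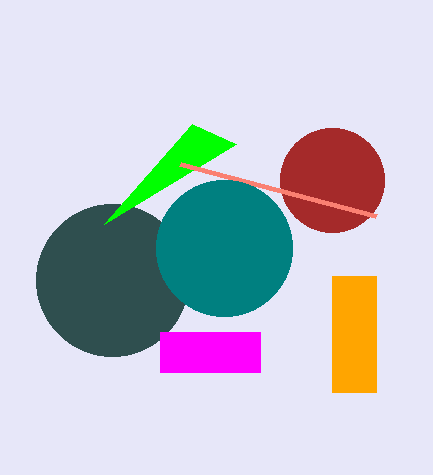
x0_1 = 332
y0_1 = 276
x1_1 = 376
y1_1 = 392
x_2 = 332
y_2 = 180
r_2 = 52
x_3 = 112
y_3 = 280
r_3 = 76
y2_4 = 124
x0_5 = 180
y0_5 = 164
x_6 = 224
y_6 = 248
r_6 = 68
x0_7 = 160
y0_7 = 332
x1_7 = 260
y1_7 = 372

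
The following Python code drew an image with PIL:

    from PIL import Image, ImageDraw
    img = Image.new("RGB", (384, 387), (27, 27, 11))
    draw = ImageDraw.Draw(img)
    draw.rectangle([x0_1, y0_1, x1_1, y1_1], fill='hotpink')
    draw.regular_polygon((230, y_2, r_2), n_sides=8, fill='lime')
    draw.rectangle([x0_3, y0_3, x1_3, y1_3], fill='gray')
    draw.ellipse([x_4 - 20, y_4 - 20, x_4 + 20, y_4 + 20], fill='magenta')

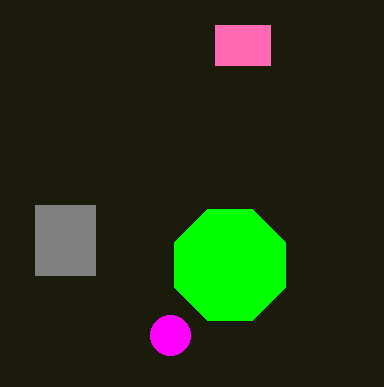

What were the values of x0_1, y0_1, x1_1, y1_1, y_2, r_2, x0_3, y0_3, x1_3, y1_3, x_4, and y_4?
x0_1 = 215, y0_1 = 25, x1_1 = 270, y1_1 = 65, y_2 = 265, r_2 = 60, x0_3 = 35, y0_3 = 205, x1_3 = 95, y1_3 = 275, x_4 = 170, y_4 = 335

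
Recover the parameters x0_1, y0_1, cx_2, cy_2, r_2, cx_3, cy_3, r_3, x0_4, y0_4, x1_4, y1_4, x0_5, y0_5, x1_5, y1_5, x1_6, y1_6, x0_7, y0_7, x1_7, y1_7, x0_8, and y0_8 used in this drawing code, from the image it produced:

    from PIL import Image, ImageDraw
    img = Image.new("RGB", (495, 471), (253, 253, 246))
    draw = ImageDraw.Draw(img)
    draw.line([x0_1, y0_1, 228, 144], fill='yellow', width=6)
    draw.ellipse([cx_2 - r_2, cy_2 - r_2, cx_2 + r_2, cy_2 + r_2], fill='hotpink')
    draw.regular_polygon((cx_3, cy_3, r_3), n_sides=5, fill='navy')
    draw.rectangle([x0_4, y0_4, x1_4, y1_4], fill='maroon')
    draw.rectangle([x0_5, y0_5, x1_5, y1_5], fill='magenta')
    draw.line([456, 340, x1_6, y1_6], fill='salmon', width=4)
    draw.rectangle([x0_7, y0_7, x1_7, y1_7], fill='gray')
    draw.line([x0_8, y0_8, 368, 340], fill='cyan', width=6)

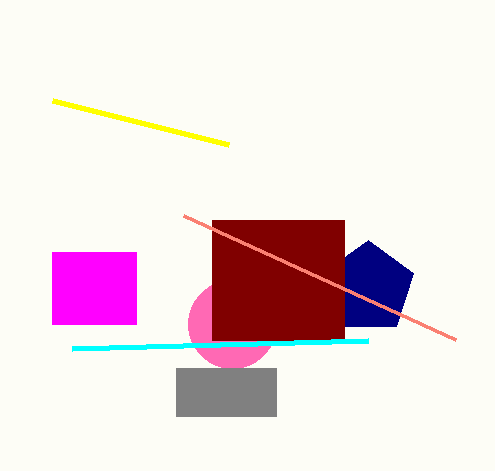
x0_1 = 52
y0_1 = 100
cx_2 = 232
cy_2 = 324
r_2 = 44
cx_3 = 368
cy_3 = 288
r_3 = 48
x0_4 = 212
y0_4 = 220
x1_4 = 344
y1_4 = 340
x0_5 = 52
y0_5 = 252
x1_5 = 136
y1_5 = 324
x1_6 = 184
y1_6 = 216
x0_7 = 176
y0_7 = 368
x1_7 = 276
y1_7 = 416
x0_8 = 72
y0_8 = 348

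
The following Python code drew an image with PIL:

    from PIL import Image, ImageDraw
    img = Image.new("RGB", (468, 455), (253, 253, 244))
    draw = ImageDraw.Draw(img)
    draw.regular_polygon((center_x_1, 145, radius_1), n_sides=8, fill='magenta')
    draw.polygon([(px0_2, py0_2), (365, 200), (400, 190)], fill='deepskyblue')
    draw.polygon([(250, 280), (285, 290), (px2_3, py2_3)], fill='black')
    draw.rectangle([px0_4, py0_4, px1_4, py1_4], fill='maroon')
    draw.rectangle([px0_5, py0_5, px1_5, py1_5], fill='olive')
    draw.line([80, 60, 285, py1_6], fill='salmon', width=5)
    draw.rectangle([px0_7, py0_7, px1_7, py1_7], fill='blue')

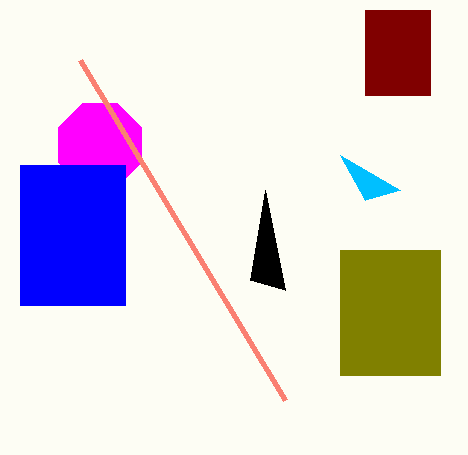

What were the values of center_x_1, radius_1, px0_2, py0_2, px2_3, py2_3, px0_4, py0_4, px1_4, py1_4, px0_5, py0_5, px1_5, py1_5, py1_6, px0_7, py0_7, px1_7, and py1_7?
center_x_1 = 100
radius_1 = 45
px0_2 = 340
py0_2 = 155
px2_3 = 265
py2_3 = 190
px0_4 = 365
py0_4 = 10
px1_4 = 430
py1_4 = 95
px0_5 = 340
py0_5 = 250
px1_5 = 440
py1_5 = 375
py1_6 = 400
px0_7 = 20
py0_7 = 165
px1_7 = 125
py1_7 = 305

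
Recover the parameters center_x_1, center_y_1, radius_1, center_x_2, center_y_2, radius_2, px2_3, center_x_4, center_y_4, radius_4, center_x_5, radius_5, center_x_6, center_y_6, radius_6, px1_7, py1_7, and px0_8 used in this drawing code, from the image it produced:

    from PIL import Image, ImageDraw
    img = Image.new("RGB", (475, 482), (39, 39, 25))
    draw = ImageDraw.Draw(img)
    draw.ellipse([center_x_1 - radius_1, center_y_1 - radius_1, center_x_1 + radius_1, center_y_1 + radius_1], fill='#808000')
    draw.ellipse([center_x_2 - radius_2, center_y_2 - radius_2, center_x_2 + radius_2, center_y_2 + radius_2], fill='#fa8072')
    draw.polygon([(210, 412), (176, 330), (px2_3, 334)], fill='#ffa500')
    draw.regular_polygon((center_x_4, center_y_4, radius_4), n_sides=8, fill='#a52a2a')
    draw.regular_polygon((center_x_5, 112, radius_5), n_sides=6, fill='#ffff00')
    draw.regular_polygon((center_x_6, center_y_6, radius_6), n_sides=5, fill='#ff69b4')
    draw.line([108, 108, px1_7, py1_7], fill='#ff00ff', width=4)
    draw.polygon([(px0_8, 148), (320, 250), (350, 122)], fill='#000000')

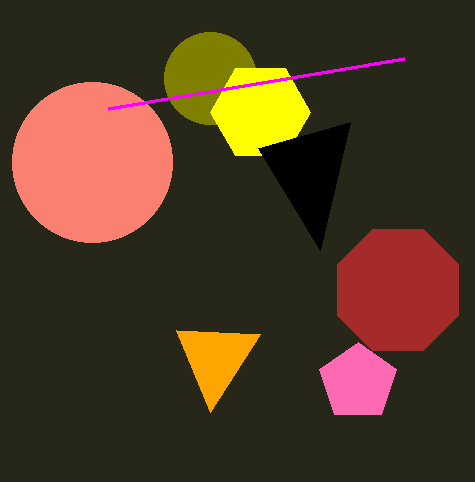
center_x_1 = 210
center_y_1 = 78
radius_1 = 46
center_x_2 = 92
center_y_2 = 162
radius_2 = 80
px2_3 = 260
center_x_4 = 398
center_y_4 = 290
radius_4 = 66
center_x_5 = 260
radius_5 = 50
center_x_6 = 358
center_y_6 = 382
radius_6 = 40
px1_7 = 404
py1_7 = 58
px0_8 = 258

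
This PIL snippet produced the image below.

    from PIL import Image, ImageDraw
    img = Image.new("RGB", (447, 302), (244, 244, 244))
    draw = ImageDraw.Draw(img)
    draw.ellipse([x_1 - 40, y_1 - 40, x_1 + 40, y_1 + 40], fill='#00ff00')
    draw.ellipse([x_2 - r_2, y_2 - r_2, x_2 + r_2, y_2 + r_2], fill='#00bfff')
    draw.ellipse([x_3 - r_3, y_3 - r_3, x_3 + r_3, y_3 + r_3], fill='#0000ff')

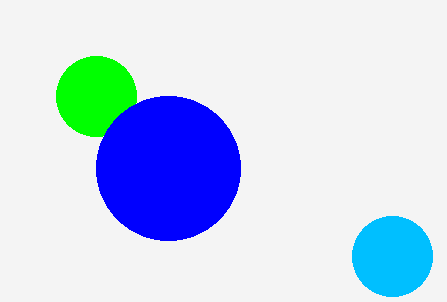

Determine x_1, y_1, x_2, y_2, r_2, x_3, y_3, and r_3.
x_1 = 96
y_1 = 96
x_2 = 392
y_2 = 256
r_2 = 40
x_3 = 168
y_3 = 168
r_3 = 72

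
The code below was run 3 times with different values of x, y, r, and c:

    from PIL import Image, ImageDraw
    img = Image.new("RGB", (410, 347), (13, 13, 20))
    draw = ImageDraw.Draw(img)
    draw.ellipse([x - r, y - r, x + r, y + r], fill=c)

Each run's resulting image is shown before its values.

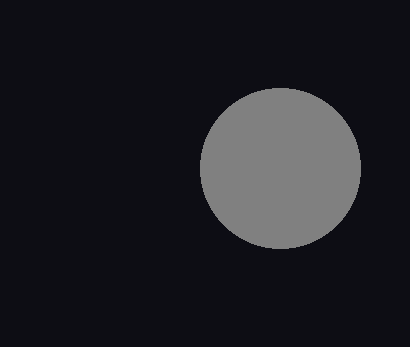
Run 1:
x = 280, y = 168, r = 80, c = 'gray'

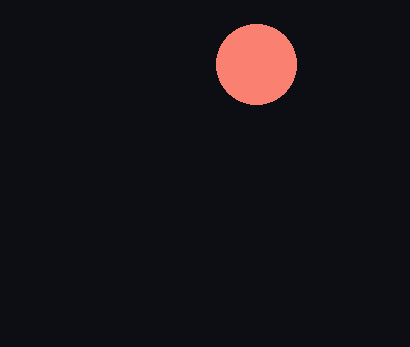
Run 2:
x = 256
y = 64
r = 40
c = 'salmon'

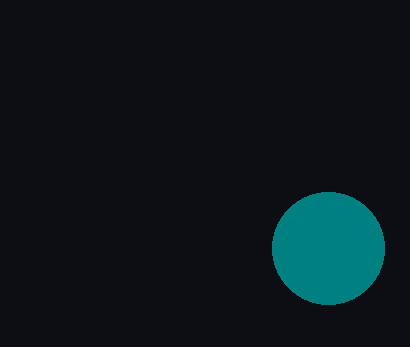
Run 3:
x = 328, y = 248, r = 56, c = 'teal'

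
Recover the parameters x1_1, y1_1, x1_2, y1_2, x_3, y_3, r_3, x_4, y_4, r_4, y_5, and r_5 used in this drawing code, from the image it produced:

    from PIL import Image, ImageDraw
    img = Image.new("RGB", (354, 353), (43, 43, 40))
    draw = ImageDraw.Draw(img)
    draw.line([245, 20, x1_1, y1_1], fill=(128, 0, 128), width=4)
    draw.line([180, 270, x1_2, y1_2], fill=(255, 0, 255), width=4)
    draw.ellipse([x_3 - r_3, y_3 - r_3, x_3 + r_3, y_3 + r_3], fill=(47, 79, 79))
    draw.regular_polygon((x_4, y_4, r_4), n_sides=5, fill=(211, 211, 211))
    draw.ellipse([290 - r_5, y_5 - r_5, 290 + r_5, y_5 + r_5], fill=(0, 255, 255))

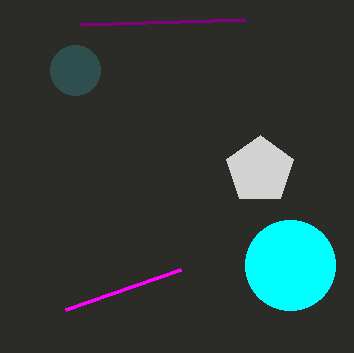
x1_1 = 80
y1_1 = 25
x1_2 = 65
y1_2 = 310
x_3 = 75
y_3 = 70
r_3 = 25
x_4 = 260
y_4 = 170
r_4 = 35
y_5 = 265
r_5 = 45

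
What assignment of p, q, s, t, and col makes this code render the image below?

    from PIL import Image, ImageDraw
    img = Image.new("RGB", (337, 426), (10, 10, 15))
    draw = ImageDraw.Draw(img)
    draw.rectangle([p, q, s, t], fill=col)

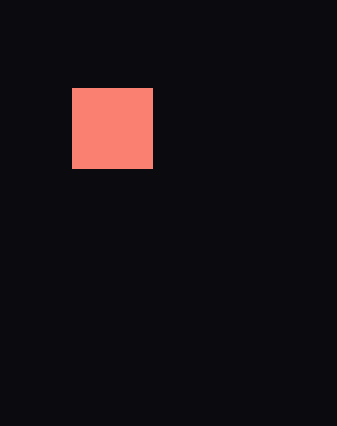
p = 72; q = 88; s = 152; t = 168; col = 'salmon'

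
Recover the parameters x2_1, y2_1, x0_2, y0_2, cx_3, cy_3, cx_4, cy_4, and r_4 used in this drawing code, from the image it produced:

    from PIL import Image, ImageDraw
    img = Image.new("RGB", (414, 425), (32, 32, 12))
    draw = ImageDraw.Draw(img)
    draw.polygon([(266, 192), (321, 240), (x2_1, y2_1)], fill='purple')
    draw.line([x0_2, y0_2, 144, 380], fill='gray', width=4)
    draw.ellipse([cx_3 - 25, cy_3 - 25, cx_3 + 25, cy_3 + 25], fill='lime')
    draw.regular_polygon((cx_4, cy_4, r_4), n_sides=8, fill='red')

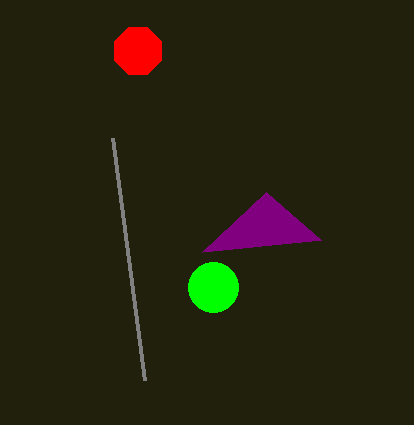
x2_1 = 202, y2_1 = 252, x0_2 = 112, y0_2 = 138, cx_3 = 213, cy_3 = 287, cx_4 = 138, cy_4 = 51, r_4 = 25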